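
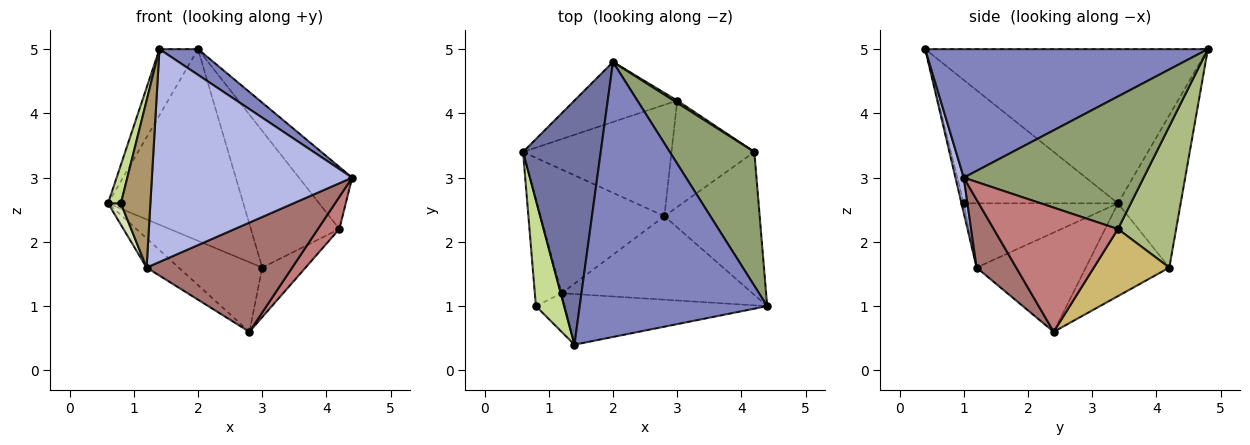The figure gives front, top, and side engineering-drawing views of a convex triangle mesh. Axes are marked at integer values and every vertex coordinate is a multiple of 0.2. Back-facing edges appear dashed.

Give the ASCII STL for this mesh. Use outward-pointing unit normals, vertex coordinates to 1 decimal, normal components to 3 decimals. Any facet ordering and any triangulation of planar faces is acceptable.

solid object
 facet normal -0.887 0.121 0.447
  outer loop
   vertex 2.0 4.8 5.0
   vertex 0.6 3.4 2.6
   vertex 1.4 0.4 5.0
  endloop
 endfacet
 facet normal 0.564 -0.077 0.822
  outer loop
   vertex 2.0 4.8 5.0
   vertex 1.4 0.4 5.0
   vertex 4.4 1.0 3.0
  endloop
 endfacet
 facet normal -0.405 0.873 -0.273
  outer loop
   vertex 3.0 4.2 1.6
   vertex 0.6 3.4 2.6
   vertex 2.0 4.8 5.0
  endloop
 endfacet
 facet normal 0.040 -0.972 -0.231
  outer loop
   vertex 1.2 1.2 1.6
   vertex 4.4 1.0 3.0
   vertex 1.4 0.4 5.0
  endloop
 endfacet
 facet normal 0.818 0.242 0.522
  outer loop
   vertex 4.2 3.4 2.2
   vertex 2.0 4.8 5.0
   vertex 4.4 1.0 3.0
  endloop
 endfacet
 facet normal 0.550 0.835 0.014
  outer loop
   vertex 4.2 3.4 2.2
   vertex 3.0 4.2 1.6
   vertex 2.0 4.8 5.0
  endloop
 endfacet
 facet normal -0.972 -0.081 0.223
  outer loop
   vertex 0.8 1.0 2.6
   vertex 1.4 0.4 5.0
   vertex 0.6 3.4 2.6
  endloop
 endfacet
 facet normal -0.920 -0.077 -0.383
  outer loop
   vertex 0.8 1.0 2.6
   vertex 0.6 3.4 2.6
   vertex 1.2 1.2 1.6
  endloop
 endfacet
 facet normal -0.075 -0.972 -0.224
  outer loop
   vertex 0.8 1.0 2.6
   vertex 1.2 1.2 1.6
   vertex 1.4 0.4 5.0
  endloop
 endfacet
 facet normal 0.592 0.340 -0.731
  outer loop
   vertex 2.8 2.4 0.6
   vertex 3.0 4.2 1.6
   vertex 4.2 3.4 2.2
  endloop
 endfacet
 facet normal -0.468 0.468 -0.749
  outer loop
   vertex 2.8 2.4 0.6
   vertex 0.6 3.4 2.6
   vertex 3.0 4.2 1.6
  endloop
 endfacet
 facet normal -0.615 0.181 -0.767
  outer loop
   vertex 2.8 2.4 0.6
   vertex 1.2 1.2 1.6
   vertex 0.6 3.4 2.6
  endloop
 endfacet
 facet normal 0.211 -0.776 -0.594
  outer loop
   vertex 2.8 2.4 0.6
   vertex 4.4 1.0 3.0
   vertex 1.2 1.2 1.6
  endloop
 endfacet
 facet normal 0.786 -0.136 -0.603
  outer loop
   vertex 2.8 2.4 0.6
   vertex 4.2 3.4 2.2
   vertex 4.4 1.0 3.0
  endloop
 endfacet
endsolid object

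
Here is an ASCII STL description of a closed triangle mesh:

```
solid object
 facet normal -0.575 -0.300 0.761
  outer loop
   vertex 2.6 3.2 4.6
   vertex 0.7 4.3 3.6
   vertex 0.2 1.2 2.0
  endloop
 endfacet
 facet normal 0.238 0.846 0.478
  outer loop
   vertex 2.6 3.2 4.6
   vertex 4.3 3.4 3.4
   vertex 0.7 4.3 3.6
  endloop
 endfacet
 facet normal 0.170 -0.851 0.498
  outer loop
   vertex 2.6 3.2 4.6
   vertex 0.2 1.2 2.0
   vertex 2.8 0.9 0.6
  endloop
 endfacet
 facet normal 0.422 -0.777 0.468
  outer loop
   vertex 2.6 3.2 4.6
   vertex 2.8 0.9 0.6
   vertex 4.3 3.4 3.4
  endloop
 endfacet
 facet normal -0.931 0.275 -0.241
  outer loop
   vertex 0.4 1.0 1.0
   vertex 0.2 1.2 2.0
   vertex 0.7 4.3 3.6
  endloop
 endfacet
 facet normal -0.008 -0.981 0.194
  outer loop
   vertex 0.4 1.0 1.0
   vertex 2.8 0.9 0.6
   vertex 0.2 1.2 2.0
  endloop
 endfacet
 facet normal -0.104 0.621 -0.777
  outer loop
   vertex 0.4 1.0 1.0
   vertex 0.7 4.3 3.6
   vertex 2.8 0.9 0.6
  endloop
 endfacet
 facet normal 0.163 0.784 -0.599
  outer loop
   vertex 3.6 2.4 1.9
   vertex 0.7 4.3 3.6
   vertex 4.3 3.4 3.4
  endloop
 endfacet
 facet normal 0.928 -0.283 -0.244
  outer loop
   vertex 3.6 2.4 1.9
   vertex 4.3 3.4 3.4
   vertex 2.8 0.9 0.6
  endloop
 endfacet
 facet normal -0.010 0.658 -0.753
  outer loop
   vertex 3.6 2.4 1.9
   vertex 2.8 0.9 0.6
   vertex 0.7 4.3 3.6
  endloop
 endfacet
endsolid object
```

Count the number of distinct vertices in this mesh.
7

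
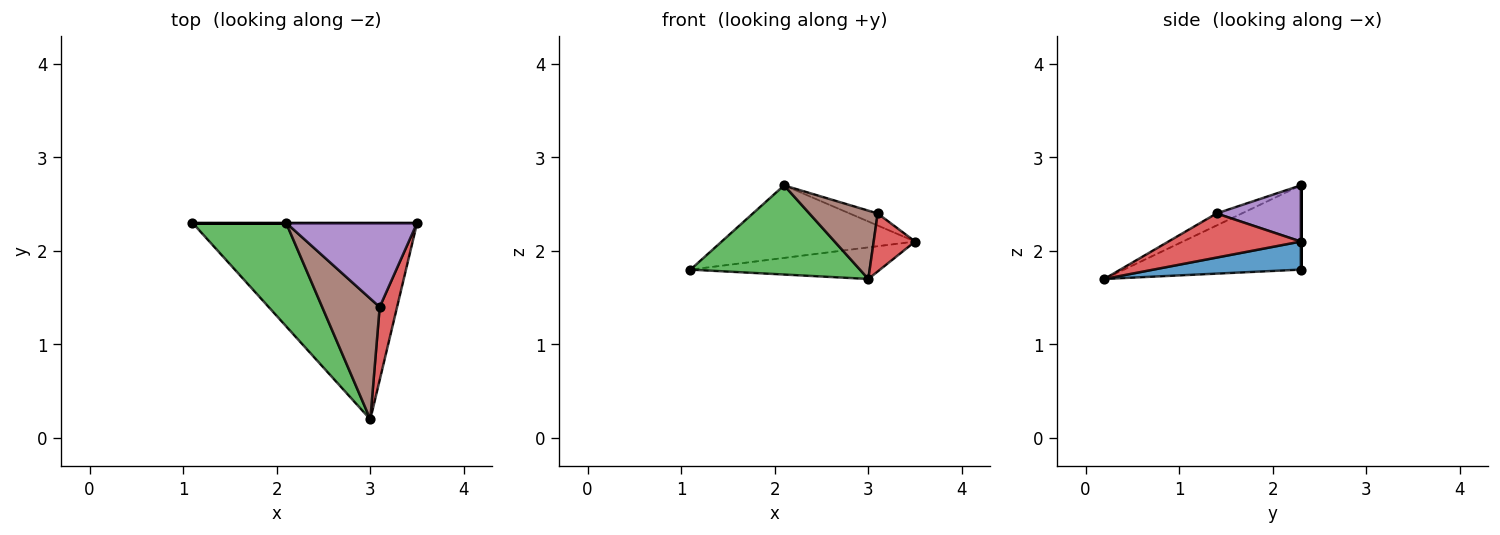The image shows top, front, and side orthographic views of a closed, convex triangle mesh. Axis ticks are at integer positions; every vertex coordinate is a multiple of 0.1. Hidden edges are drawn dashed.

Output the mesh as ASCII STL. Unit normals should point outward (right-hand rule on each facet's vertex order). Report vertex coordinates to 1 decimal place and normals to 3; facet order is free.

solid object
 facet normal 0.122 0.157 -0.980
  outer loop
   vertex 3.0 0.2 1.7
   vertex 1.1 2.3 1.8
   vertex 3.5 2.3 2.1
  endloop
 endfacet
 facet normal 0.000 1.000 0.000
  outer loop
   vertex 2.1 2.3 2.7
   vertex 3.5 2.3 2.1
   vertex 1.1 2.3 1.8
  endloop
 endfacet
 facet normal -0.563 -0.539 0.626
  outer loop
   vertex 2.1 2.3 2.7
   vertex 1.1 2.3 1.8
   vertex 3.0 0.2 1.7
  endloop
 endfacet
 facet normal 0.893 -0.280 0.352
  outer loop
   vertex 3.1 1.4 2.4
   vertex 3.0 0.2 1.7
   vertex 3.5 2.3 2.1
  endloop
 endfacet
 facet normal 0.391 0.130 0.911
  outer loop
   vertex 3.1 1.4 2.4
   vertex 3.5 2.3 2.1
   vertex 2.1 2.3 2.7
  endloop
 endfacet
 facet normal -0.179 -0.485 0.856
  outer loop
   vertex 3.1 1.4 2.4
   vertex 2.1 2.3 2.7
   vertex 3.0 0.2 1.7
  endloop
 endfacet
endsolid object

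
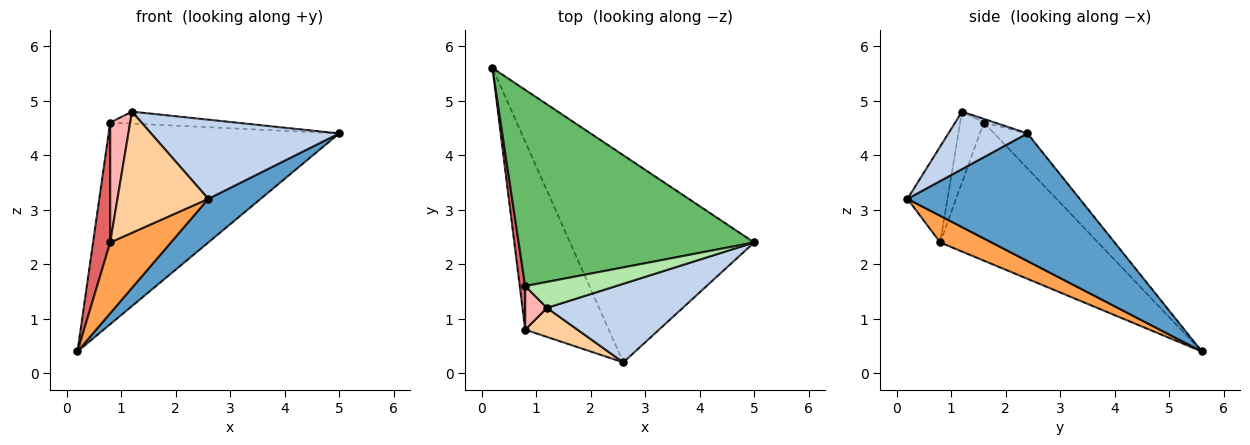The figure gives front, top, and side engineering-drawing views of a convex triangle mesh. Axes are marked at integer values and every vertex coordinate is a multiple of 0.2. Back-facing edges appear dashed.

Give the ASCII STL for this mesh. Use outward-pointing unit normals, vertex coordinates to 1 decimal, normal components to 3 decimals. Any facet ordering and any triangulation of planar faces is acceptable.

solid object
 facet normal 0.561 -0.171 -0.810
  outer loop
   vertex 2.6 0.2 3.2
   vertex 0.2 5.6 0.4
   vertex 5.0 2.4 4.4
  endloop
 endfacet
 facet normal 0.286 -0.680 0.675
  outer loop
   vertex 1.2 1.2 4.8
   vertex 2.6 0.2 3.2
   vertex 5.0 2.4 4.4
  endloop
 endfacet
 facet normal 0.286 -0.338 -0.897
  outer loop
   vertex 0.8 0.8 2.4
   vertex 0.2 5.6 0.4
   vertex 2.6 0.2 3.2
  endloop
 endfacet
 facet normal -0.393 -0.894 0.215
  outer loop
   vertex 0.8 0.8 2.4
   vertex 2.6 0.2 3.2
   vertex 1.2 1.2 4.8
  endloop
 endfacet
 facet normal -0.103 0.713 0.694
  outer loop
   vertex 0.8 1.6 4.6
   vertex 5.0 2.4 4.4
   vertex 0.2 5.6 0.4
  endloop
 endfacet
 facet normal -0.036 0.418 0.908
  outer loop
   vertex 0.8 1.6 4.6
   vertex 1.2 1.2 4.8
   vertex 5.0 2.4 4.4
  endloop
 endfacet
 facet normal -0.993 -0.108 0.039
  outer loop
   vertex 0.8 1.6 4.6
   vertex 0.2 5.6 0.4
   vertex 0.8 0.8 2.4
  endloop
 endfacet
 facet normal -0.743 -0.629 0.229
  outer loop
   vertex 0.8 1.6 4.6
   vertex 0.8 0.8 2.4
   vertex 1.2 1.2 4.8
  endloop
 endfacet
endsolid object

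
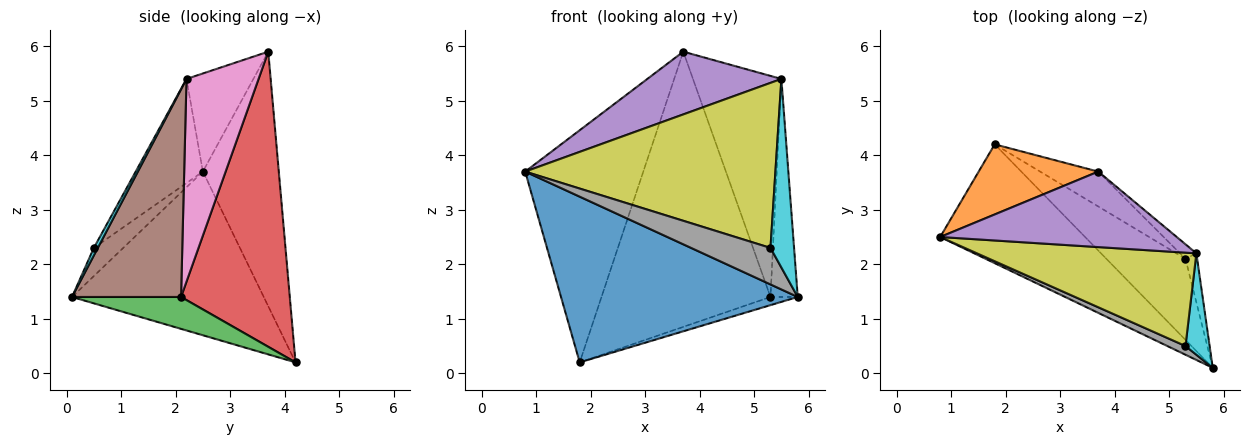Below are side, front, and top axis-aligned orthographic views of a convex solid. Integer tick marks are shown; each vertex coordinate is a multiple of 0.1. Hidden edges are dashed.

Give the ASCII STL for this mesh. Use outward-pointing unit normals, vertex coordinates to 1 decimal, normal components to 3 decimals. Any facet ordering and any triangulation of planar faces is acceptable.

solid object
 facet normal -0.550 -0.679 -0.487
  outer loop
   vertex 1.8 4.2 0.2
   vertex 5.8 0.1 1.4
   vertex 0.8 2.5 3.7
  endloop
 endfacet
 facet normal -0.524 0.815 0.246
  outer loop
   vertex 1.8 4.2 0.2
   vertex 0.8 2.5 3.7
   vertex 3.7 3.7 5.9
  endloop
 endfacet
 facet normal 0.372 0.093 -0.923
  outer loop
   vertex 5.3 2.1 1.4
   vertex 5.8 0.1 1.4
   vertex 1.8 4.2 0.2
  endloop
 endfacet
 facet normal 0.538 0.836 -0.106
  outer loop
   vertex 5.3 2.1 1.4
   vertex 1.8 4.2 0.2
   vertex 3.7 3.7 5.9
  endloop
 endfacet
 facet normal -0.304 -0.609 0.733
  outer loop
   vertex 5.5 2.2 5.4
   vertex 3.7 3.7 5.9
   vertex 0.8 2.5 3.7
  endloop
 endfacet
 facet normal 0.969 0.242 -0.054
  outer loop
   vertex 5.5 2.2 5.4
   vertex 5.8 0.1 1.4
   vertex 5.3 2.1 1.4
  endloop
 endfacet
 facet normal 0.631 0.774 -0.051
  outer loop
   vertex 5.5 2.2 5.4
   vertex 5.3 2.1 1.4
   vertex 3.7 3.7 5.9
  endloop
 endfacet
 facet normal -0.339 -0.915 0.219
  outer loop
   vertex 5.3 0.5 2.3
   vertex 0.8 2.5 3.7
   vertex 5.8 0.1 1.4
  endloop
 endfacet
 facet normal -0.228 -0.848 0.479
  outer loop
   vertex 5.3 0.5 2.3
   vertex 5.5 2.2 5.4
   vertex 0.8 2.5 3.7
  endloop
 endfacet
 facet normal 0.146 -0.871 0.468
  outer loop
   vertex 5.3 0.5 2.3
   vertex 5.8 0.1 1.4
   vertex 5.5 2.2 5.4
  endloop
 endfacet
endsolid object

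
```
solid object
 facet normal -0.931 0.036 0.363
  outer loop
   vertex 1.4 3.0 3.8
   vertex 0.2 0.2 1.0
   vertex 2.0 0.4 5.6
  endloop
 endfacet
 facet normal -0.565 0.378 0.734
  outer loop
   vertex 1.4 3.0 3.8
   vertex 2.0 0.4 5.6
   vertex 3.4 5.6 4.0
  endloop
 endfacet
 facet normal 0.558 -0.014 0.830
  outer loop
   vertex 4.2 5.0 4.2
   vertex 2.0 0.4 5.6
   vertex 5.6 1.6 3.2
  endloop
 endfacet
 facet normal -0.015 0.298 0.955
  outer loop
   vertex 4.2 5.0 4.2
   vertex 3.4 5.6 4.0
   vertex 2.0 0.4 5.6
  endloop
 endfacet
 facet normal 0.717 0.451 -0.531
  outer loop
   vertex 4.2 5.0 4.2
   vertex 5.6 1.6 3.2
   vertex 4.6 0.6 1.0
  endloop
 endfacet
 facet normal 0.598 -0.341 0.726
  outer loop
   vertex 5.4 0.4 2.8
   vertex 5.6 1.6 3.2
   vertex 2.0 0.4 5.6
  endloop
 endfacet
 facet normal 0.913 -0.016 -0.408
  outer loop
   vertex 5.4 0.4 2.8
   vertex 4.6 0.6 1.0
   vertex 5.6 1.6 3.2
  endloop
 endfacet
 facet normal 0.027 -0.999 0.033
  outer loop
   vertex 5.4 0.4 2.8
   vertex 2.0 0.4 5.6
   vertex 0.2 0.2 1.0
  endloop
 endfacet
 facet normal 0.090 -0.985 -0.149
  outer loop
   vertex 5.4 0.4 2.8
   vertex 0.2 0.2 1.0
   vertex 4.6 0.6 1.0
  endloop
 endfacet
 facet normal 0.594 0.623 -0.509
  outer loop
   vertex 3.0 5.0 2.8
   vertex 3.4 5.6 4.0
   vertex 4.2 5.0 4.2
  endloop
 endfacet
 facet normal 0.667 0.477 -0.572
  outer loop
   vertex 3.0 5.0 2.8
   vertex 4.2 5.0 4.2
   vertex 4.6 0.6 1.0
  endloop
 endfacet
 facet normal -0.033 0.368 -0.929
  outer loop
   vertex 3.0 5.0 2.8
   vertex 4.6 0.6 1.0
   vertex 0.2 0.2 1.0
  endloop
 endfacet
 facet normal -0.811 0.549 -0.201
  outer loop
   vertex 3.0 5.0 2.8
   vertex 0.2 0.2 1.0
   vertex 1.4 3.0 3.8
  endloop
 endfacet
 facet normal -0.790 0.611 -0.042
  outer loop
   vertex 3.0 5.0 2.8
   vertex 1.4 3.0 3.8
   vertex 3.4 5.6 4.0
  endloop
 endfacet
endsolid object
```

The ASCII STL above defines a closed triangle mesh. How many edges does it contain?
21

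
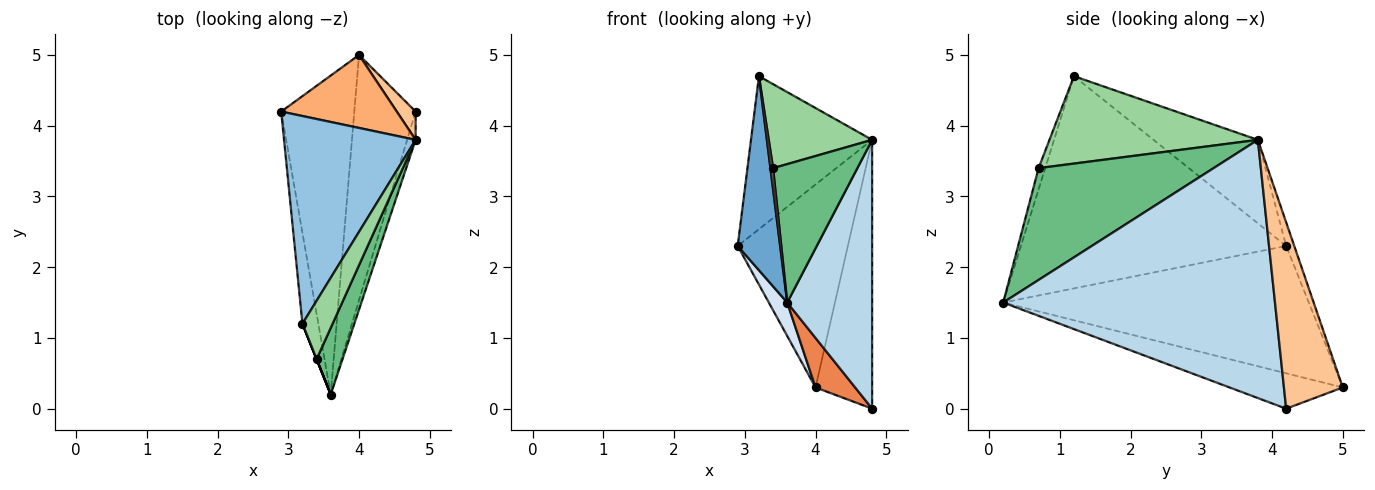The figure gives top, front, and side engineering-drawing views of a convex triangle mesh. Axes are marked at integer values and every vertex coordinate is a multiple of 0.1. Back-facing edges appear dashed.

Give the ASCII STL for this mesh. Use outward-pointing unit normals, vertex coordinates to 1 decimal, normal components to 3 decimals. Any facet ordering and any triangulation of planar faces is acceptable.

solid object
 facet normal -0.985 -0.158 -0.074
  outer loop
   vertex 3.2 1.2 4.7
   vertex 2.9 4.2 2.3
   vertex 3.6 0.2 1.5
  endloop
 endfacet
 facet normal -0.455 0.528 0.717
  outer loop
   vertex 4.8 3.8 3.8
   vertex 2.9 4.2 2.3
   vertex 3.2 1.2 4.7
  endloop
 endfacet
 facet normal 0.954 -0.298 -0.031
  outer loop
   vertex 4.8 3.8 3.8
   vertex 3.6 0.2 1.5
   vertex 4.8 4.2 0.0
  endloop
 endfacet
 facet normal -0.866 -0.052 -0.497
  outer loop
   vertex 4.0 5.0 0.3
   vertex 3.6 0.2 1.5
   vertex 2.9 4.2 2.3
  endloop
 endfacet
 facet normal -0.492 -0.172 -0.853
  outer loop
   vertex 4.0 5.0 0.3
   vertex 4.8 4.2 0.0
   vertex 3.6 0.2 1.5
  endloop
 endfacet
 facet normal -0.069 0.939 0.338
  outer loop
   vertex 4.0 5.0 0.3
   vertex 2.9 4.2 2.3
   vertex 4.8 3.8 3.8
  endloop
 endfacet
 facet normal 0.719 0.691 0.073
  outer loop
   vertex 4.0 5.0 0.3
   vertex 4.8 3.8 3.8
   vertex 4.8 4.2 0.0
  endloop
 endfacet
 facet normal -0.928 -0.371 0.000
  outer loop
   vertex 3.4 0.7 3.4
   vertex 3.2 1.2 4.7
   vertex 3.6 0.2 1.5
  endloop
 endfacet
 facet normal 0.882 -0.425 0.205
  outer loop
   vertex 3.4 0.7 3.4
   vertex 3.6 0.2 1.5
   vertex 4.8 3.8 3.8
  endloop
 endfacet
 facet normal 0.856 -0.425 0.295
  outer loop
   vertex 3.4 0.7 3.4
   vertex 4.8 3.8 3.8
   vertex 3.2 1.2 4.7
  endloop
 endfacet
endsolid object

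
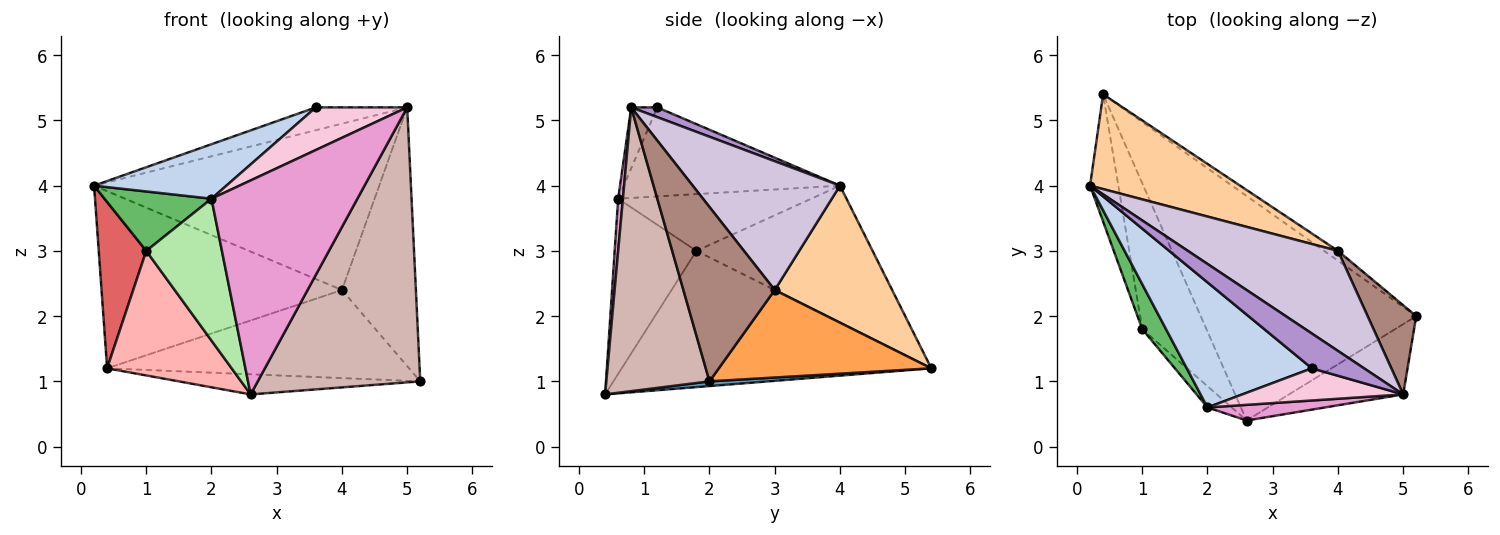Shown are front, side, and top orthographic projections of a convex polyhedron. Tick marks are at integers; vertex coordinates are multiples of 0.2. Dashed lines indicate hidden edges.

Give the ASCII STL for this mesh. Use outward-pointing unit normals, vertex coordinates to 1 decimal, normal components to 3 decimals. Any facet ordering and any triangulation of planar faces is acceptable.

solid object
 facet normal 0.022 0.089 -0.996
  outer loop
   vertex 0.4 5.4 1.2
   vertex 5.2 2.0 1.0
   vertex 2.6 0.4 0.8
  endloop
 endfacet
 facet normal -0.546 -0.334 0.768
  outer loop
   vertex 2.0 0.6 3.8
   vertex 3.6 1.2 5.2
   vertex 0.2 4.0 4.0
  endloop
 endfacet
 facet normal 0.573 0.814 -0.090
  outer loop
   vertex 4.0 3.0 2.4
   vertex 5.2 2.0 1.0
   vertex 0.4 5.4 1.2
  endloop
 endfacet
 facet normal 0.396 0.810 0.433
  outer loop
   vertex 4.0 3.0 2.4
   vertex 0.4 5.4 1.2
   vertex 0.2 4.0 4.0
  endloop
 endfacet
 facet normal -0.821 -0.455 0.344
  outer loop
   vertex 1.0 1.8 3.0
   vertex 2.0 0.6 3.8
   vertex 0.2 4.0 4.0
  endloop
 endfacet
 facet normal -0.730 -0.676 -0.101
  outer loop
   vertex 1.0 1.8 3.0
   vertex 2.6 0.4 0.8
   vertex 2.0 0.6 3.8
  endloop
 endfacet
 facet normal -0.947 -0.256 -0.195
  outer loop
   vertex 1.0 1.8 3.0
   vertex 0.2 4.0 4.0
   vertex 0.4 5.4 1.2
  endloop
 endfacet
 facet normal -0.850 -0.342 -0.401
  outer loop
   vertex 1.0 1.8 3.0
   vertex 0.4 5.4 1.2
   vertex 2.6 0.4 0.8
  endloop
 endfacet
 facet normal 0.155 0.542 0.826
  outer loop
   vertex 5.0 0.8 5.2
   vertex 0.2 4.0 4.0
   vertex 3.6 1.2 5.2
  endloop
 endfacet
 facet normal 0.405 0.784 0.471
  outer loop
   vertex 5.0 0.8 5.2
   vertex 4.0 3.0 2.4
   vertex 0.2 4.0 4.0
  endloop
 endfacet
 facet normal 0.760 0.615 0.212
  outer loop
   vertex 5.0 0.8 5.2
   vertex 5.2 2.0 1.0
   vertex 4.0 3.0 2.4
  endloop
 endfacet
 facet normal 0.524 -0.825 -0.211
  outer loop
   vertex 5.0 0.8 5.2
   vertex 2.6 0.4 0.8
   vertex 5.2 2.0 1.0
  endloop
 endfacet
 facet normal 0.032 -0.997 0.073
  outer loop
   vertex 5.0 0.8 5.2
   vertex 2.0 0.6 3.8
   vertex 2.6 0.4 0.8
  endloop
 endfacet
 facet normal -0.222 -0.778 0.588
  outer loop
   vertex 5.0 0.8 5.2
   vertex 3.6 1.2 5.2
   vertex 2.0 0.6 3.8
  endloop
 endfacet
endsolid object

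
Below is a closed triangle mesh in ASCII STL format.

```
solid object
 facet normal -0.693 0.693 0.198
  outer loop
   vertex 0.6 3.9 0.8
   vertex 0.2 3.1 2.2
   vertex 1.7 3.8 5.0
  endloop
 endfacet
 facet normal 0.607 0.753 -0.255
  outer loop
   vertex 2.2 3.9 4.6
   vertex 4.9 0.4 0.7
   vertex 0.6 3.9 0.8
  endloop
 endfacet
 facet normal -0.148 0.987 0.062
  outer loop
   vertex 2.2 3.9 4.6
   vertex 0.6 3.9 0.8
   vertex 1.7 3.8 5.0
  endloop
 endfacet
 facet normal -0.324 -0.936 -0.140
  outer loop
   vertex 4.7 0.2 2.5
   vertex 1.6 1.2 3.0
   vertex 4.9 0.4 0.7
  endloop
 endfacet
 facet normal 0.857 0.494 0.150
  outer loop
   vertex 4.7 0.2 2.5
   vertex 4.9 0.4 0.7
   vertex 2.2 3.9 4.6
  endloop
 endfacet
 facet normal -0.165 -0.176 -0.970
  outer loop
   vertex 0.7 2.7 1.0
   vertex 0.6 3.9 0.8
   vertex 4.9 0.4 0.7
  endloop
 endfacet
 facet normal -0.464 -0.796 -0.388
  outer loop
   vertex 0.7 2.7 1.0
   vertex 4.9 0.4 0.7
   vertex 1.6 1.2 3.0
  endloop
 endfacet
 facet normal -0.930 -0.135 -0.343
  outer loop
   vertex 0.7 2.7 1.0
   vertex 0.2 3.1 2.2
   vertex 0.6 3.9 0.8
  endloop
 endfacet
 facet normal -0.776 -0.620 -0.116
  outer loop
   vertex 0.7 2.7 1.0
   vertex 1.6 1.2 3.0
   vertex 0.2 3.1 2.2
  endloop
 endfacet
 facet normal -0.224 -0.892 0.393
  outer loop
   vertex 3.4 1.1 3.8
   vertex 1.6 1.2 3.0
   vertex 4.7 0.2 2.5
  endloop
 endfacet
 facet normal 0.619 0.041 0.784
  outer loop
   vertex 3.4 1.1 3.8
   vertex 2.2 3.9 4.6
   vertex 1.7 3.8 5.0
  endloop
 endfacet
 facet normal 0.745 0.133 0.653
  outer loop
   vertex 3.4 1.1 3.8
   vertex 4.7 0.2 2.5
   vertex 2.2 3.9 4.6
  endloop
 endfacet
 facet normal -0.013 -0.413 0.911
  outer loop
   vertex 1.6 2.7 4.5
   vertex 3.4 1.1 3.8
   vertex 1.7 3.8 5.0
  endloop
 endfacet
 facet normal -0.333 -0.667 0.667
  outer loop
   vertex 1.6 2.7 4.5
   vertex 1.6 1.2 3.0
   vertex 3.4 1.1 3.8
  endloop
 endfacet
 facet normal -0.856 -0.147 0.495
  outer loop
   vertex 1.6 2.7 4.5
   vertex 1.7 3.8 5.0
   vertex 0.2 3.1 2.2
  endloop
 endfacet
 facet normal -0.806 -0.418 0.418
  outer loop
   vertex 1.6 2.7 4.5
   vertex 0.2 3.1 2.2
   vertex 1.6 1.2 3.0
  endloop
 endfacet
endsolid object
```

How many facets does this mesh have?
16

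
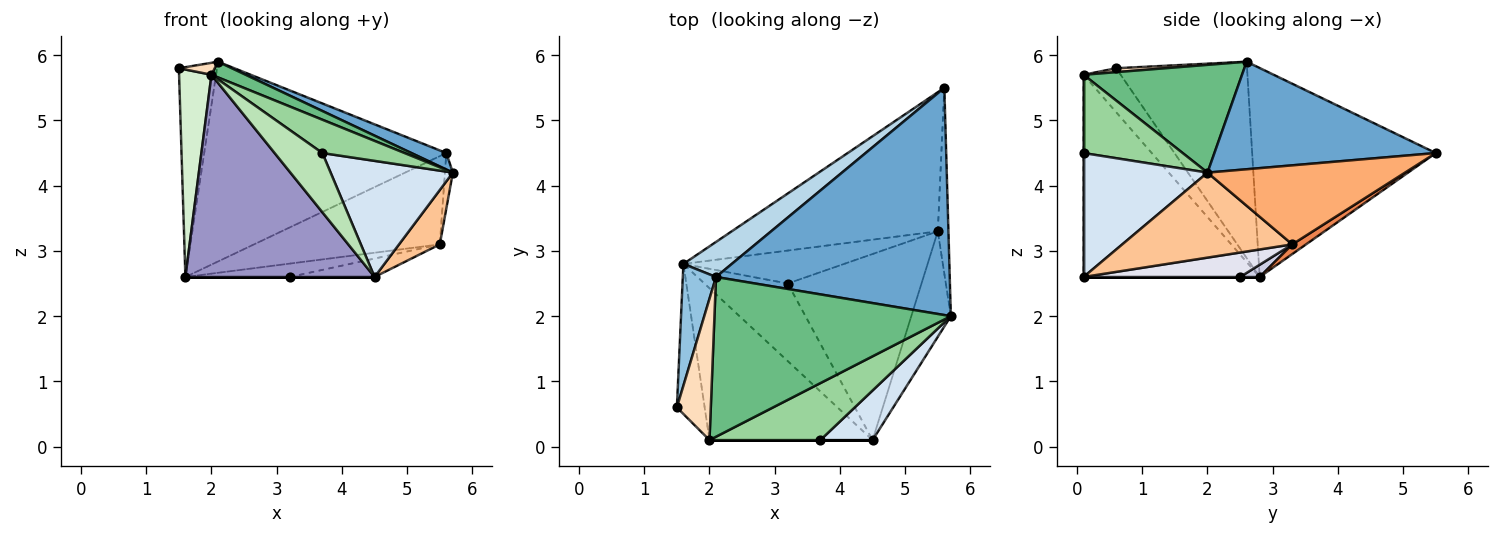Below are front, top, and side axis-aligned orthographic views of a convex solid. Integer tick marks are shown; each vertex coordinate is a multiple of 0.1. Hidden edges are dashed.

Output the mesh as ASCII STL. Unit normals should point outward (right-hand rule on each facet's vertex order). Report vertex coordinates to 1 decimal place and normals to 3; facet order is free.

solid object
 facet normal 0.417 -0.066 0.906
  outer loop
   vertex 2.1 2.6 5.9
   vertex 5.7 2.0 4.2
   vertex 5.6 5.5 4.5
  endloop
 endfacet
 facet normal -0.948 0.276 0.160
  outer loop
   vertex 2.1 2.6 5.9
   vertex 1.6 2.8 2.6
   vertex 1.5 0.6 5.8
  endloop
 endfacet
 facet normal -0.598 0.789 0.138
  outer loop
   vertex 2.1 2.6 5.9
   vertex 5.6 5.5 4.5
   vertex 1.6 2.8 2.6
  endloop
 endfacet
 facet normal 0.682 -0.673 0.287
  outer loop
   vertex 3.7 0.1 4.5
   vertex 4.5 0.1 2.6
   vertex 5.7 2.0 4.2
  endloop
 endfacet
 facet normal 0.040 0.535 -0.844
  outer loop
   vertex 5.5 3.3 3.1
   vertex 1.6 2.8 2.6
   vertex 5.6 5.5 4.5
  endloop
 endfacet
 facet normal 0.990 0.040 -0.133
  outer loop
   vertex 5.5 3.3 3.1
   vertex 5.6 5.5 4.5
   vertex 5.7 2.0 4.2
  endloop
 endfacet
 facet normal 0.886 -0.212 -0.412
  outer loop
   vertex 5.5 3.3 3.1
   vertex 5.7 2.0 4.2
   vertex 4.5 0.1 2.6
  endloop
 endfacet
 facet normal 0.114 -0.084 0.990
  outer loop
   vertex 2.0 0.1 5.7
   vertex 2.1 2.6 5.9
   vertex 1.5 0.6 5.8
  endloop
 endfacet
 facet normal 0.413 -0.089 0.906
  outer loop
   vertex 2.0 0.1 5.7
   vertex 5.7 2.0 4.2
   vertex 2.1 2.6 5.9
  endloop
 endfacet
 facet normal 0.520 -0.431 0.737
  outer loop
   vertex 2.0 0.1 5.7
   vertex 3.7 0.1 4.5
   vertex 5.7 2.0 4.2
  endloop
 endfacet
 facet normal 0.000 -1.000 0.000
  outer loop
   vertex 2.0 0.1 5.7
   vertex 4.5 0.1 2.6
   vertex 3.7 0.1 4.5
  endloop
 endfacet
 facet normal -0.680 -0.594 -0.430
  outer loop
   vertex 2.0 0.1 5.7
   vertex 1.5 0.6 5.8
   vertex 1.6 2.8 2.6
  endloop
 endfacet
 facet normal -0.597 -0.641 -0.482
  outer loop
   vertex 2.0 0.1 5.7
   vertex 1.6 2.8 2.6
   vertex 4.5 0.1 2.6
  endloop
 endfacet
 facet normal 0.000 0.000 -1.000
  outer loop
   vertex 3.2 2.5 2.6
   vertex 4.5 0.1 2.6
   vertex 1.6 2.8 2.6
  endloop
 endfacet
 facet normal 0.070 0.375 -0.924
  outer loop
   vertex 3.2 2.5 2.6
   vertex 1.6 2.8 2.6
   vertex 5.5 3.3 3.1
  endloop
 endfacet
 facet normal 0.179 0.097 -0.979
  outer loop
   vertex 3.2 2.5 2.6
   vertex 5.5 3.3 3.1
   vertex 4.5 0.1 2.6
  endloop
 endfacet
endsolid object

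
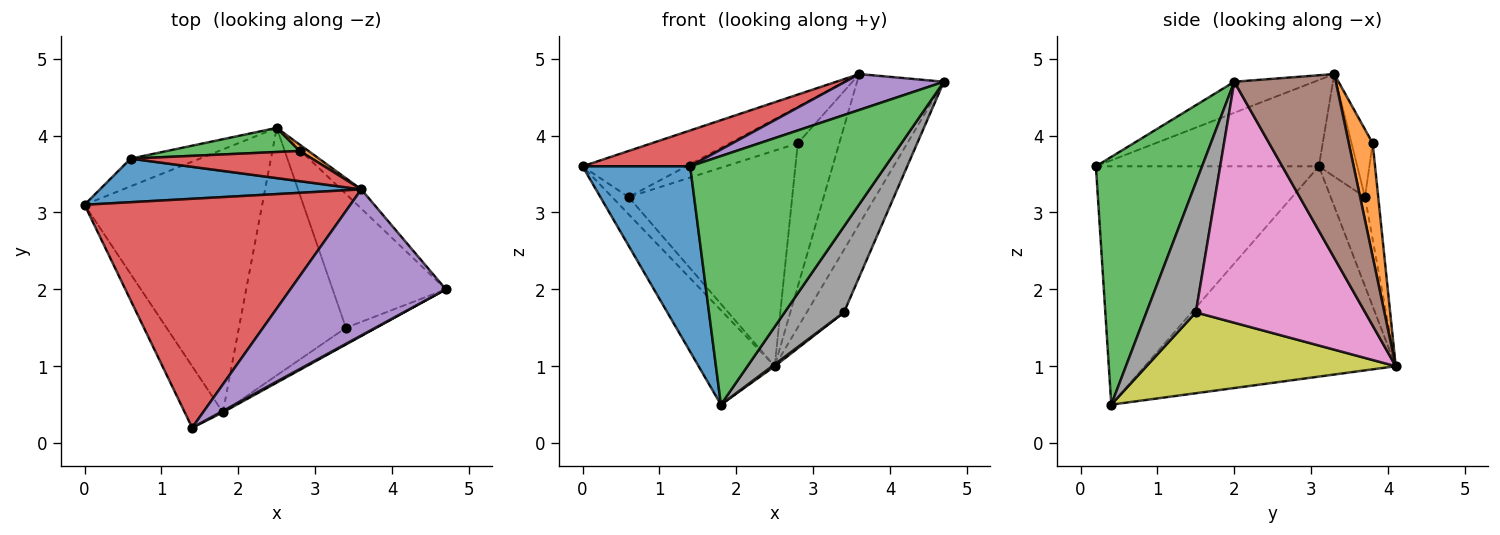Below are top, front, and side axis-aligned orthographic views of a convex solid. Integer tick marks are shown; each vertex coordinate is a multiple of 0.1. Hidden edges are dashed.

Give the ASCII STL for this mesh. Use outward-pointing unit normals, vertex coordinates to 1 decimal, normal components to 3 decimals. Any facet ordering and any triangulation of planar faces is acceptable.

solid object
 facet normal -0.891 -0.430 -0.143
  outer loop
   vertex 1.8 0.4 0.5
   vertex 1.4 0.2 3.6
   vertex 0.0 3.1 3.6
  endloop
 endfacet
 facet normal -0.744 0.226 -0.629
  outer loop
   vertex 1.8 0.4 0.5
   vertex 0.0 3.1 3.6
   vertex 2.5 4.1 1.0
  endloop
 endfacet
 facet normal 0.478 -0.879 0.005
  outer loop
   vertex 1.8 0.4 0.5
   vertex 4.7 2.0 4.7
   vertex 1.4 0.2 3.6
  endloop
 endfacet
 facet normal -0.305 -0.147 0.941
  outer loop
   vertex 3.6 3.3 4.8
   vertex 0.0 3.1 3.6
   vertex 1.4 0.2 3.6
  endloop
 endfacet
 facet normal -0.190 -0.234 0.953
  outer loop
   vertex 3.6 3.3 4.8
   vertex 1.4 0.2 3.6
   vertex 4.7 2.0 4.7
  endloop
 endfacet
 facet normal 0.758 0.647 -0.083
  outer loop
   vertex 3.6 3.3 4.8
   vertex 4.7 2.0 4.7
   vertex 2.5 4.1 1.0
  endloop
 endfacet
 facet normal 0.888 0.195 -0.417
  outer loop
   vertex 3.4 1.5 1.7
   vertex 2.5 4.1 1.0
   vertex 4.7 2.0 4.7
  endloop
 endfacet
 facet normal 0.633 -0.760 -0.148
  outer loop
   vertex 3.4 1.5 1.7
   vertex 4.7 2.0 4.7
   vertex 1.8 0.4 0.5
  endloop
 endfacet
 facet normal 0.603 -0.006 -0.798
  outer loop
   vertex 3.4 1.5 1.7
   vertex 1.8 0.4 0.5
   vertex 2.5 4.1 1.0
  endloop
 endfacet
 facet normal -0.738 0.356 -0.573
  outer loop
   vertex 0.6 3.7 3.2
   vertex 2.5 4.1 1.0
   vertex 0.0 3.1 3.6
  endloop
 endfacet
 facet normal -0.260 0.702 0.663
  outer loop
   vertex 0.6 3.7 3.2
   vertex 0.0 3.1 3.6
   vertex 3.6 3.3 4.8
  endloop
 endfacet
 facet normal 0.499 0.866 0.038
  outer loop
   vertex 2.8 3.8 3.9
   vertex 3.6 3.3 4.8
   vertex 2.5 4.1 1.0
  endloop
 endfacet
 facet normal -0.080 0.991 0.111
  outer loop
   vertex 2.8 3.8 3.9
   vertex 2.5 4.1 1.0
   vertex 0.6 3.7 3.2
  endloop
 endfacet
 facet normal -0.232 0.748 0.622
  outer loop
   vertex 2.8 3.8 3.9
   vertex 0.6 3.7 3.2
   vertex 3.6 3.3 4.8
  endloop
 endfacet
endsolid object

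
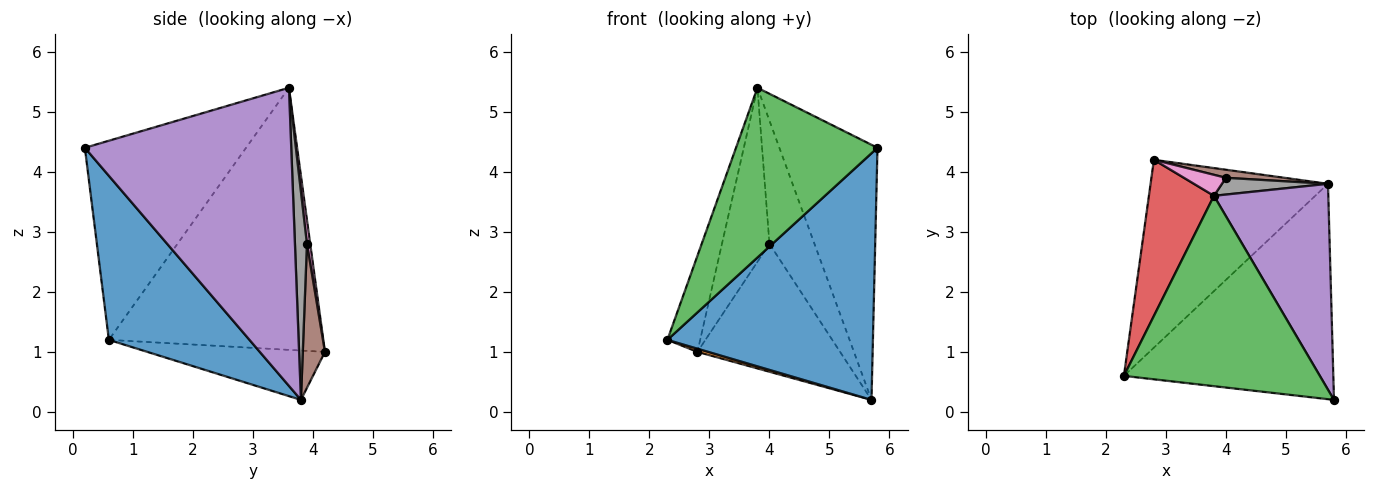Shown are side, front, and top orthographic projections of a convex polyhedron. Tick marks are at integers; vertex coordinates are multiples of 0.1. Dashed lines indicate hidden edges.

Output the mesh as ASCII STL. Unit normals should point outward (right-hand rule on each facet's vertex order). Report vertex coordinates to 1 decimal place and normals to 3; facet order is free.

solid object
 facet normal 0.458 -0.669 -0.585
  outer loop
   vertex 5.7 3.8 0.2
   vertex 5.8 0.2 4.4
   vertex 2.3 0.6 1.2
  endloop
 endfacet
 facet normal -0.268 -0.016 -0.963
  outer loop
   vertex 5.7 3.8 0.2
   vertex 2.3 0.6 1.2
   vertex 2.8 4.2 1.0
  endloop
 endfacet
 facet normal -0.604 -0.530 0.595
  outer loop
   vertex 3.8 3.6 5.4
   vertex 2.3 0.6 1.2
   vertex 5.8 0.2 4.4
  endloop
 endfacet
 facet normal -0.960 0.147 0.238
  outer loop
   vertex 3.8 3.6 5.4
   vertex 2.8 4.2 1.0
   vertex 2.3 0.6 1.2
  endloop
 endfacet
 facet normal 0.853 0.406 0.327
  outer loop
   vertex 3.8 3.6 5.4
   vertex 5.8 0.2 4.4
   vertex 5.7 3.8 0.2
  endloop
 endfacet
 facet normal 0.153 0.986 0.062
  outer loop
   vertex 4.0 3.9 2.8
   vertex 5.7 3.8 0.2
   vertex 2.8 4.2 1.0
  endloop
 endfacet
 facet normal 0.068 0.990 0.120
  outer loop
   vertex 4.0 3.9 2.8
   vertex 2.8 4.2 1.0
   vertex 3.8 3.6 5.4
  endloop
 endfacet
 facet normal 0.255 0.958 0.130
  outer loop
   vertex 4.0 3.9 2.8
   vertex 3.8 3.6 5.4
   vertex 5.7 3.8 0.2
  endloop
 endfacet
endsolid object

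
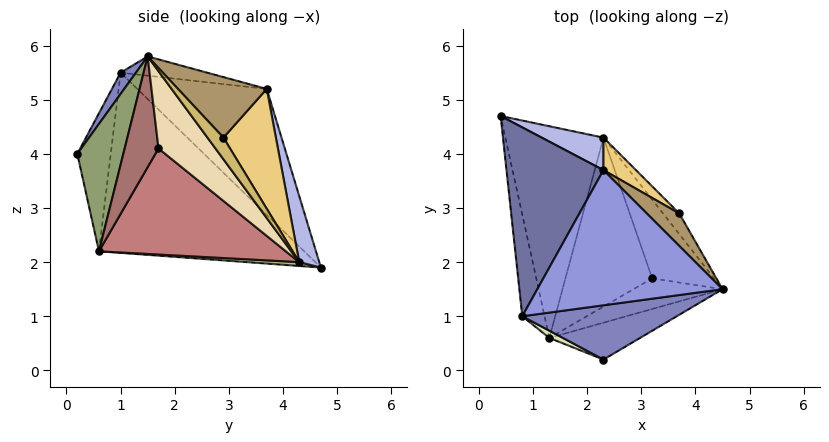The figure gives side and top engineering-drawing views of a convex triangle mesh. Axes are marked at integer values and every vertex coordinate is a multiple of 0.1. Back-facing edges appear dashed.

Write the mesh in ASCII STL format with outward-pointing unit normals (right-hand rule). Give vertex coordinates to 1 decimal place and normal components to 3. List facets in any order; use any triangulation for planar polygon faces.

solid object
 facet normal -0.706 0.453 0.544
  outer loop
   vertex 0.8 1.0 5.5
   vertex 2.3 3.7 5.2
   vertex 0.4 4.7 1.9
  endloop
 endfacet
 facet normal 0.072 -0.848 0.525
  outer loop
   vertex 0.8 1.0 5.5
   vertex 2.3 0.2 4.0
   vertex 4.5 1.5 5.8
  endloop
 endfacet
 facet normal -0.102 0.166 0.981
  outer loop
   vertex 0.8 1.0 5.5
   vertex 4.5 1.5 5.8
   vertex 2.3 3.7 5.2
  endloop
 endfacet
 facet normal 0.193 0.964 0.181
  outer loop
   vertex 2.3 4.3 2.0
   vertex 0.4 4.7 1.9
   vertex 2.3 3.7 5.2
  endloop
 endfacet
 facet normal 0.706 -0.498 -0.503
  outer loop
   vertex 1.3 0.6 2.2
   vertex 4.5 1.5 5.8
   vertex 2.3 0.2 4.0
  endloop
 endfacet
 facet normal 0.039 -0.064 -0.997
  outer loop
   vertex 1.3 0.6 2.2
   vertex 0.4 4.7 1.9
   vertex 2.3 4.3 2.0
  endloop
 endfacet
 facet normal -0.968 -0.221 -0.120
  outer loop
   vertex 1.3 0.6 2.2
   vertex 0.8 1.0 5.5
   vertex 0.4 4.7 1.9
  endloop
 endfacet
 facet normal -0.437 -0.899 0.043
  outer loop
   vertex 1.3 0.6 2.2
   vertex 2.3 0.2 4.0
   vertex 0.8 1.0 5.5
  endloop
 endfacet
 facet normal 0.620 0.711 0.333
  outer loop
   vertex 3.7 2.9 4.3
   vertex 2.3 3.7 5.2
   vertex 4.5 1.5 5.8
  endloop
 endfacet
 facet normal 0.787 -0.183 -0.590
  outer loop
   vertex 3.7 2.9 4.3
   vertex 4.5 1.5 5.8
   vertex 2.3 4.3 2.0
  endloop
 endfacet
 facet normal 0.562 0.813 0.152
  outer loop
   vertex 3.7 2.9 4.3
   vertex 2.3 4.3 2.0
   vertex 2.3 3.7 5.2
  endloop
 endfacet
 facet normal 0.760 -0.228 -0.608
  outer loop
   vertex 3.2 1.7 4.1
   vertex 2.3 4.3 2.0
   vertex 4.5 1.5 5.8
  endloop
 endfacet
 facet normal 0.754 -0.255 -0.606
  outer loop
   vertex 3.2 1.7 4.1
   vertex 4.5 1.5 5.8
   vertex 1.3 0.6 2.2
  endloop
 endfacet
 facet normal 0.752 -0.237 -0.615
  outer loop
   vertex 3.2 1.7 4.1
   vertex 1.3 0.6 2.2
   vertex 2.3 4.3 2.0
  endloop
 endfacet
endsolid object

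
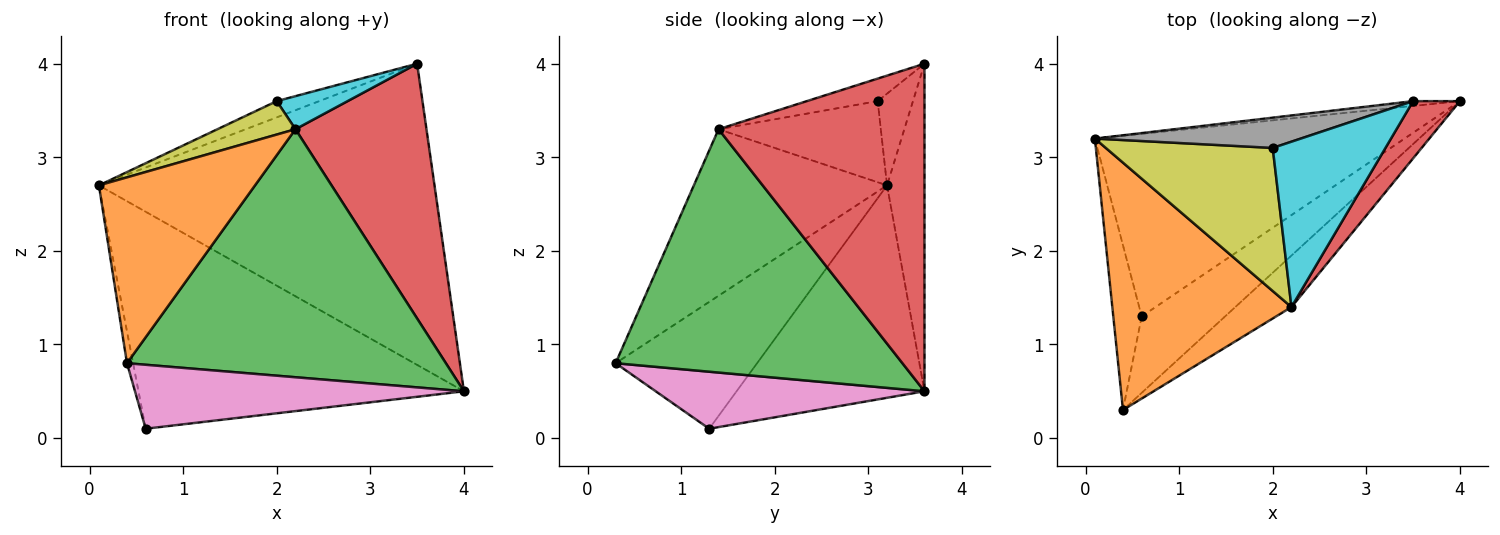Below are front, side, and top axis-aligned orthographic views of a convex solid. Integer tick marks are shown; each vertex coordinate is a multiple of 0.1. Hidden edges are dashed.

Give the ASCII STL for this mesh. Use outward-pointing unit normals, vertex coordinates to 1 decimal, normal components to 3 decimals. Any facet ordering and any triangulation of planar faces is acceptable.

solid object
 facet normal -0.111 0.994 -0.016
  outer loop
   vertex 3.5 3.6 4.0
   vertex 4.0 3.6 0.5
   vertex 0.1 3.2 2.7
  endloop
 endfacet
 facet normal -0.597 -0.482 0.642
  outer loop
   vertex 2.2 1.4 3.3
   vertex 0.1 3.2 2.7
   vertex 0.4 0.3 0.8
  endloop
 endfacet
 facet normal 0.661 -0.735 -0.153
  outer loop
   vertex 2.2 1.4 3.3
   vertex 0.4 0.3 0.8
   vertex 4.0 3.6 0.5
  endloop
 endfacet
 facet normal 0.838 -0.533 0.120
  outer loop
   vertex 2.2 1.4 3.3
   vertex 4.0 3.6 0.5
   vertex 3.5 3.6 4.0
  endloop
 endfacet
 facet normal -0.404 0.700 -0.589
  outer loop
   vertex 0.6 1.3 0.1
   vertex 0.1 3.2 2.7
   vertex 4.0 3.6 0.5
  endloop
 endfacet
 facet normal -0.975 0.042 -0.218
  outer loop
   vertex 0.6 1.3 0.1
   vertex 0.4 0.3 0.8
   vertex 0.1 3.2 2.7
  endloop
 endfacet
 facet normal 0.464 -0.568 -0.679
  outer loop
   vertex 0.6 1.3 0.1
   vertex 4.0 3.6 0.5
   vertex 0.4 0.3 0.8
  endloop
 endfacet
 facet normal -0.365 0.440 0.820
  outer loop
   vertex 2.0 3.1 3.6
   vertex 3.5 3.6 4.0
   vertex 0.1 3.2 2.7
  endloop
 endfacet
 facet normal -0.428 -0.206 0.880
  outer loop
   vertex 2.0 3.1 3.6
   vertex 0.1 3.2 2.7
   vertex 2.2 1.4 3.3
  endloop
 endfacet
 facet normal -0.192 -0.192 0.962
  outer loop
   vertex 2.0 3.1 3.6
   vertex 2.2 1.4 3.3
   vertex 3.5 3.6 4.0
  endloop
 endfacet
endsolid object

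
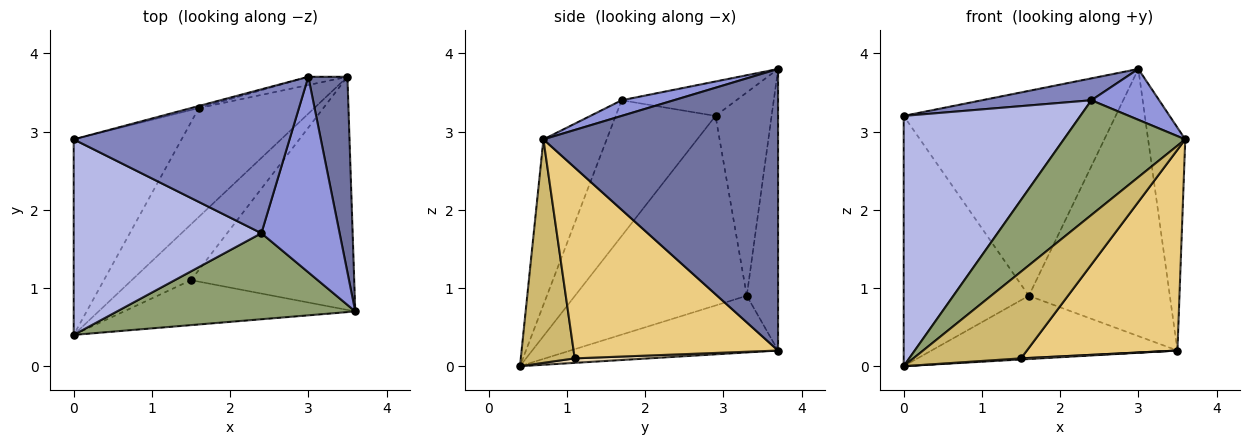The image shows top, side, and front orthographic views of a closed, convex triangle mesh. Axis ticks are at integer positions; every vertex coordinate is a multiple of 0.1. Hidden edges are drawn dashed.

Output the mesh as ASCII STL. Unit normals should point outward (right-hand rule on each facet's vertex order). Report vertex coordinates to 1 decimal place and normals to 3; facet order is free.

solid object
 facet normal 0.979 0.155 0.136
  outer loop
   vertex 3.5 3.7 0.2
   vertex 3.0 3.7 3.8
   vertex 3.6 0.7 2.9
  endloop
 endfacet
 facet normal -0.156 -0.149 0.977
  outer loop
   vertex 2.4 1.7 3.4
   vertex 3.0 3.7 3.8
   vertex 0.0 2.9 3.2
  endloop
 endfacet
 facet normal 0.190 -0.247 0.950
  outer loop
   vertex 2.4 1.7 3.4
   vertex 3.6 0.7 2.9
   vertex 3.0 3.7 3.8
  endloop
 endfacet
 facet normal -0.407 -0.720 0.562
  outer loop
   vertex 2.4 1.7 3.4
   vertex 0.0 2.9 3.2
   vertex 0.0 0.4 0.0
  endloop
 endfacet
 facet normal -0.385 -0.738 0.554
  outer loop
   vertex 2.4 1.7 3.4
   vertex 0.0 0.4 0.0
   vertex 3.6 0.7 2.9
  endloop
 endfacet
 facet normal -0.734 0.535 -0.418
  outer loop
   vertex 1.6 3.3 0.9
   vertex 0.0 0.4 0.0
   vertex 0.0 2.9 3.2
  endloop
 endfacet
 facet normal -0.391 0.463 -0.796
  outer loop
   vertex 1.6 3.3 0.9
   vertex 3.5 3.7 0.2
   vertex 0.0 0.4 0.0
  endloop
 endfacet
 facet normal -0.256 0.967 -0.010
  outer loop
   vertex 1.6 3.3 0.9
   vertex 0.0 2.9 3.2
   vertex 3.0 3.7 3.8
  endloop
 endfacet
 facet normal -0.217 0.976 -0.030
  outer loop
   vertex 1.6 3.3 0.9
   vertex 3.0 3.7 3.8
   vertex 3.5 3.7 0.2
  endloop
 endfacet
 facet normal 0.407 -0.811 -0.421
  outer loop
   vertex 1.5 1.1 0.1
   vertex 3.6 0.7 2.9
   vertex 0.0 0.4 0.0
  endloop
 endfacet
 facet normal 0.663 -0.488 -0.567
  outer loop
   vertex 1.5 1.1 0.1
   vertex 3.5 3.7 0.2
   vertex 3.6 0.7 2.9
  endloop
 endfacet
 facet normal 0.076 -0.020 -0.997
  outer loop
   vertex 1.5 1.1 0.1
   vertex 0.0 0.4 0.0
   vertex 3.5 3.7 0.2
  endloop
 endfacet
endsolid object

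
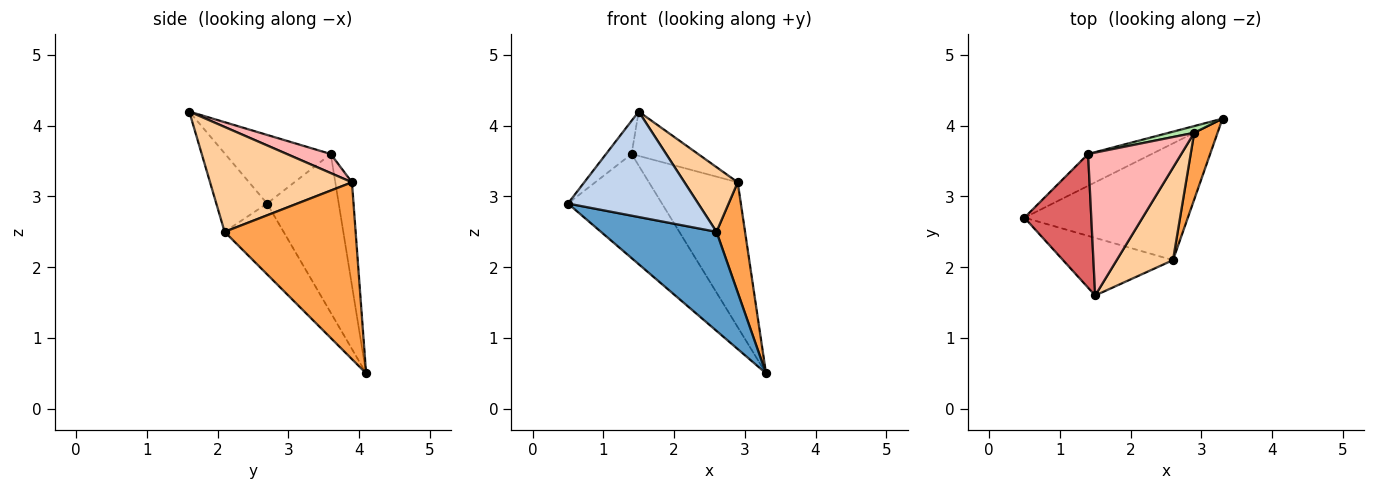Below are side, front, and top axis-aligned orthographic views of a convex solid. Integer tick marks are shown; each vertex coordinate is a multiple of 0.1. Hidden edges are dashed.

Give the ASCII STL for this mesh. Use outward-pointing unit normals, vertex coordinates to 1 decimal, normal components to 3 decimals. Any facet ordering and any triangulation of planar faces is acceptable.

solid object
 facet normal -0.313 -0.614 -0.724
  outer loop
   vertex 2.6 2.1 2.5
   vertex 0.5 2.7 2.9
   vertex 3.3 4.1 0.5
  endloop
 endfacet
 facet normal -0.324 -0.830 -0.454
  outer loop
   vertex 2.6 2.1 2.5
   vertex 1.5 1.6 4.2
   vertex 0.5 2.7 2.9
  endloop
 endfacet
 facet normal 0.969 -0.211 0.128
  outer loop
   vertex 2.6 2.1 2.5
   vertex 3.3 4.1 0.5
   vertex 2.9 3.9 3.2
  endloop
 endfacet
 facet normal 0.837 -0.314 0.449
  outer loop
   vertex 2.6 2.1 2.5
   vertex 2.9 3.9 3.2
   vertex 1.5 1.6 4.2
  endloop
 endfacet
 facet normal -0.589 0.773 -0.236
  outer loop
   vertex 1.4 3.6 3.6
   vertex 3.3 4.1 0.5
   vertex 0.5 2.7 2.9
  endloop
 endfacet
 facet normal -0.184 0.982 0.045
  outer loop
   vertex 1.4 3.6 3.6
   vertex 2.9 3.9 3.2
   vertex 3.3 4.1 0.5
  endloop
 endfacet
 facet normal -0.706 0.171 0.688
  outer loop
   vertex 1.4 3.6 3.6
   vertex 0.5 2.7 2.9
   vertex 1.5 1.6 4.2
  endloop
 endfacet
 facet normal 0.192 0.291 0.937
  outer loop
   vertex 1.4 3.6 3.6
   vertex 1.5 1.6 4.2
   vertex 2.9 3.9 3.2
  endloop
 endfacet
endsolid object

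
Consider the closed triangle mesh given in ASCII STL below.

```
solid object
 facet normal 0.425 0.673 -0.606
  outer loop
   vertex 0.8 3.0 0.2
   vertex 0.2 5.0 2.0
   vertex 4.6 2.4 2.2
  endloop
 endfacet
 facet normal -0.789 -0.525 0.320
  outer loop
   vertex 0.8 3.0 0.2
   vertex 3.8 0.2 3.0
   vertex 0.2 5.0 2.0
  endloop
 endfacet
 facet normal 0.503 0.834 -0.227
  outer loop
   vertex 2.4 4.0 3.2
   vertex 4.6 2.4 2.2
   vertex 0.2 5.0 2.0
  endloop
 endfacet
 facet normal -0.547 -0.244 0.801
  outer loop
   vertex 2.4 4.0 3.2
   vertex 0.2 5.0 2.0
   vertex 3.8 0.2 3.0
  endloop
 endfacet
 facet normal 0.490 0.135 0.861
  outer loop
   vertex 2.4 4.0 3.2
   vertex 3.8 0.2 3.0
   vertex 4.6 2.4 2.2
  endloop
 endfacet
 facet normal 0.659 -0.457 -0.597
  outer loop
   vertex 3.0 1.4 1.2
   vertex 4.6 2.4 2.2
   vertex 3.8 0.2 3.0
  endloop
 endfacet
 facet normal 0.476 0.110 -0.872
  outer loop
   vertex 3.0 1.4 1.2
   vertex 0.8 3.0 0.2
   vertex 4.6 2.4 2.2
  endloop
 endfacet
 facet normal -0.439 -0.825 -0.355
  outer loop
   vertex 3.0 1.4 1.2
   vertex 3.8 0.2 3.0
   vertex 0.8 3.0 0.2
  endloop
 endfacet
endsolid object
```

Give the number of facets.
8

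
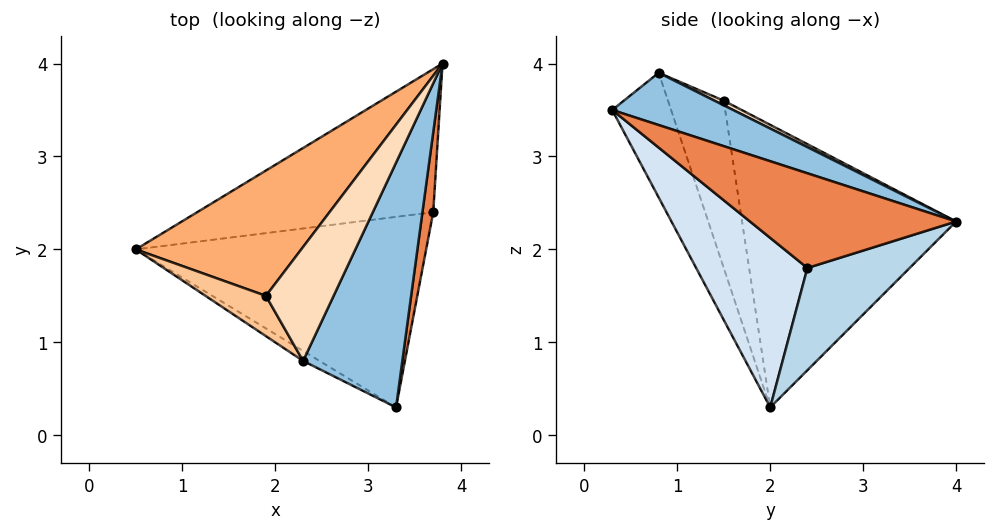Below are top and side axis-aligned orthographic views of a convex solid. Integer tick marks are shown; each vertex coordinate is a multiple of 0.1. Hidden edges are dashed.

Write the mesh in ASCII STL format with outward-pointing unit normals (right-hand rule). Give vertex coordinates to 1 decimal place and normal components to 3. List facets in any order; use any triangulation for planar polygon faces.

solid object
 facet normal -0.466 -0.883 -0.061
  outer loop
   vertex 2.3 0.8 3.9
   vertex 0.5 2.0 0.3
   vertex 3.3 0.3 3.5
  endloop
 endfacet
 facet normal 0.455 0.219 0.863
  outer loop
   vertex 2.3 0.8 3.9
   vertex 3.3 0.3 3.5
   vertex 3.8 4.0 2.3
  endloop
 endfacet
 facet normal 0.384 0.253 -0.888
  outer loop
   vertex 3.7 2.4 1.8
   vertex 0.5 2.0 0.3
   vertex 3.8 4.0 2.3
  endloop
 endfacet
 facet normal 0.395 -0.622 -0.676
  outer loop
   vertex 3.7 2.4 1.8
   vertex 3.3 0.3 3.5
   vertex 0.5 2.0 0.3
  endloop
 endfacet
 facet normal 0.989 -0.097 0.113
  outer loop
   vertex 3.7 2.4 1.8
   vertex 3.8 4.0 2.3
   vertex 3.3 0.3 3.5
  endloop
 endfacet
 facet normal -0.636 0.676 0.372
  outer loop
   vertex 1.9 1.5 3.6
   vertex 3.8 4.0 2.3
   vertex 0.5 2.0 0.3
  endloop
 endfacet
 facet normal -0.876 -0.365 0.316
  outer loop
   vertex 1.9 1.5 3.6
   vertex 0.5 2.0 0.3
   vertex 2.3 0.8 3.9
  endloop
 endfacet
 facet normal 0.062 0.423 0.904
  outer loop
   vertex 1.9 1.5 3.6
   vertex 2.3 0.8 3.9
   vertex 3.8 4.0 2.3
  endloop
 endfacet
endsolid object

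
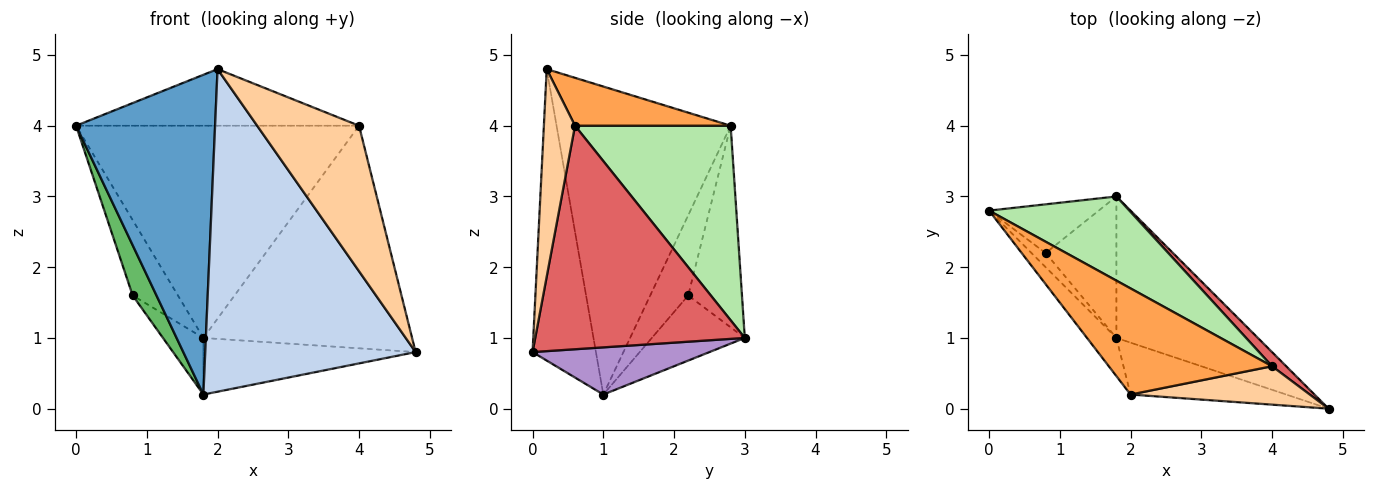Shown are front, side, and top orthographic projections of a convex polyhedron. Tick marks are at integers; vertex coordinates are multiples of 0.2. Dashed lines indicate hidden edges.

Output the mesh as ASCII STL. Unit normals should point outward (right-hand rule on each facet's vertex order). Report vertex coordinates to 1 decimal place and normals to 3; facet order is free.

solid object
 facet normal -0.779 -0.622 -0.074
  outer loop
   vertex 1.8 1.0 0.2
   vertex 2.0 0.2 4.8
   vertex 0.0 2.8 4.0
  endloop
 endfacet
 facet normal -0.285 -0.946 -0.152
  outer loop
   vertex 1.8 1.0 0.2
   vertex 4.8 0.0 0.8
   vertex 2.0 0.2 4.8
  endloop
 endfacet
 facet normal 0.251 0.456 0.854
  outer loop
   vertex 4.0 0.6 4.0
   vertex 0.0 2.8 4.0
   vertex 2.0 0.2 4.8
  endloop
 endfacet
 facet normal 0.283 -0.927 0.245
  outer loop
   vertex 4.0 0.6 4.0
   vertex 2.0 0.2 4.8
   vertex 4.8 0.0 0.8
  endloop
 endfacet
 facet normal -0.838 -0.526 -0.148
  outer loop
   vertex 0.8 2.2 1.6
   vertex 1.8 1.0 0.2
   vertex 0.0 2.8 4.0
  endloop
 endfacet
 facet normal 0.455 0.828 0.328
  outer loop
   vertex 1.8 3.0 1.0
   vertex 0.0 2.8 4.0
   vertex 4.0 0.6 4.0
  endloop
 endfacet
 facet normal 0.708 0.705 0.045
  outer loop
   vertex 1.8 3.0 1.0
   vertex 4.0 0.6 4.0
   vertex 4.8 0.0 0.8
  endloop
 endfacet
 facet normal -0.706 0.595 -0.384
  outer loop
   vertex 1.8 3.0 1.0
   vertex 0.8 2.2 1.6
   vertex 0.0 2.8 4.0
  endloop
 endfacet
 facet normal 0.296 0.355 -0.887
  outer loop
   vertex 1.8 3.0 1.0
   vertex 4.8 0.0 0.8
   vertex 1.8 1.0 0.2
  endloop
 endfacet
 facet normal -0.649 0.282 -0.706
  outer loop
   vertex 1.8 3.0 1.0
   vertex 1.8 1.0 0.2
   vertex 0.8 2.2 1.6
  endloop
 endfacet
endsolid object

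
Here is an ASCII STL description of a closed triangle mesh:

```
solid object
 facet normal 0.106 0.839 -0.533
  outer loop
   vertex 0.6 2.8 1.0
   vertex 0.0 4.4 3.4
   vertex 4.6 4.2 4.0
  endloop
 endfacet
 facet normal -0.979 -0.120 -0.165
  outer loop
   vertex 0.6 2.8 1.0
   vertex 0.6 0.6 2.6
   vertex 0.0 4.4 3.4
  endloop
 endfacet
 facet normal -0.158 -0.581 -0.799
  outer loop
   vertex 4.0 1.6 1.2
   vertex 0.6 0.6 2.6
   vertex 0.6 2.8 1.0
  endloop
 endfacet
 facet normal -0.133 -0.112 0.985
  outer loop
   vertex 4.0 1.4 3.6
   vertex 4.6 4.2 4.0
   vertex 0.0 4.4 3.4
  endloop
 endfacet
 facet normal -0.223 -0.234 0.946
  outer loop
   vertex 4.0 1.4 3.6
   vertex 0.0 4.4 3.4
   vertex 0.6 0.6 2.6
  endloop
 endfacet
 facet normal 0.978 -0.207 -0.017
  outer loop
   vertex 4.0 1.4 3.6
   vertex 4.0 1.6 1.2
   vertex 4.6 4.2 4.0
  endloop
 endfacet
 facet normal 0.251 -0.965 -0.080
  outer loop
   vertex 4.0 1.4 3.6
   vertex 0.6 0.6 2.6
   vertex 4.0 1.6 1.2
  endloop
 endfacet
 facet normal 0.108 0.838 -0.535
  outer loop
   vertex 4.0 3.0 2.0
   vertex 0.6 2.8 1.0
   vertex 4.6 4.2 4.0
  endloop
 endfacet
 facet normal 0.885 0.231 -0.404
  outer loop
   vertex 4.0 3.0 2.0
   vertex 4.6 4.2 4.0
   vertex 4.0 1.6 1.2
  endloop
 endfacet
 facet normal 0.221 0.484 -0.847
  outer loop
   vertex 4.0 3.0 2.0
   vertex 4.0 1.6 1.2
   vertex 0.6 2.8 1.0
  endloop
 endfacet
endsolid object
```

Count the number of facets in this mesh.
10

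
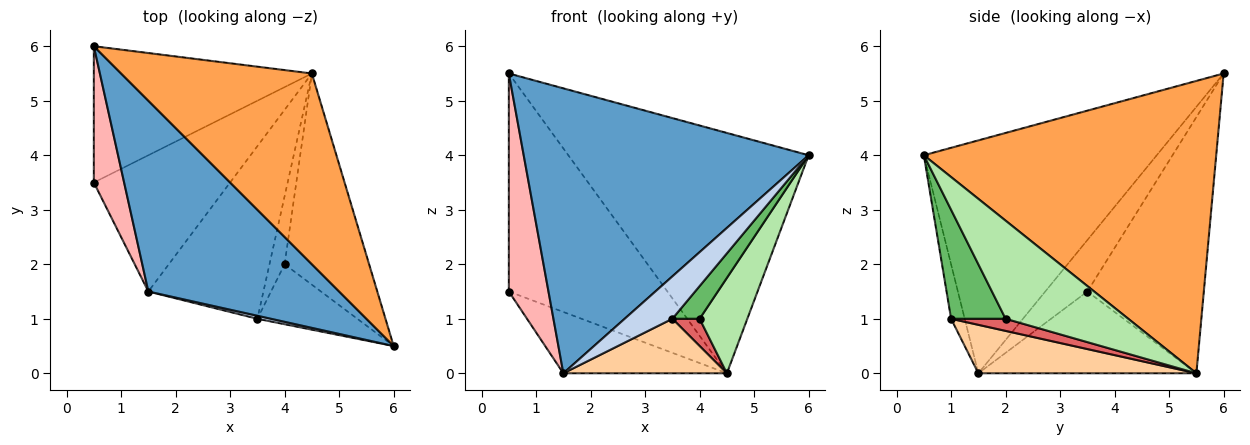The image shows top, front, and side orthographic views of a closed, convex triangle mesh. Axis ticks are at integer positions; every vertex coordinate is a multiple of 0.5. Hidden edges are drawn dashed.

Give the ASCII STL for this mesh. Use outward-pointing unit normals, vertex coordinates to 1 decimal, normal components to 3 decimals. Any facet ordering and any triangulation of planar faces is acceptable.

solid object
 facet normal -0.562 -0.687 0.460
  outer loop
   vertex 1.5 1.5 0.0
   vertex 6.0 0.5 4.0
   vertex 0.5 6.0 5.5
  endloop
 endfacet
 facet normal -0.274 -0.959 0.069
  outer loop
   vertex 3.5 1.0 1.0
   vertex 6.0 0.5 4.0
   vertex 1.5 1.5 0.0
  endloop
 endfacet
 facet normal 0.690 0.567 0.450
  outer loop
   vertex 4.5 5.5 0.0
   vertex 0.5 6.0 5.5
   vertex 6.0 0.5 4.0
  endloop
 endfacet
 facet normal 0.373 -0.279 -0.885
  outer loop
   vertex 4.5 5.5 0.0
   vertex 3.5 1.0 1.0
   vertex 1.5 1.5 0.0
  endloop
 endfacet
 facet normal 0.692 -0.346 -0.634
  outer loop
   vertex 4.0 2.0 1.0
   vertex 6.0 0.5 4.0
   vertex 3.5 1.0 1.0
  endloop
 endfacet
 facet normal 0.727 -0.283 -0.626
  outer loop
   vertex 4.0 2.0 1.0
   vertex 4.5 5.5 0.0
   vertex 6.0 0.5 4.0
  endloop
 endfacet
 facet normal 0.596 -0.298 -0.745
  outer loop
   vertex 4.0 2.0 1.0
   vertex 3.5 1.0 1.0
   vertex 4.5 5.5 0.0
  endloop
 endfacet
 facet normal -0.669 -0.630 0.394
  outer loop
   vertex 0.5 3.5 1.5
   vertex 1.5 1.5 0.0
   vertex 0.5 6.0 5.5
  endloop
 endfacet
 facet normal -0.529 0.720 -0.450
  outer loop
   vertex 0.5 3.5 1.5
   vertex 0.5 6.0 5.5
   vertex 4.5 5.5 0.0
  endloop
 endfacet
 facet normal -0.480 0.360 -0.800
  outer loop
   vertex 0.5 3.5 1.5
   vertex 4.5 5.5 0.0
   vertex 1.5 1.5 0.0
  endloop
 endfacet
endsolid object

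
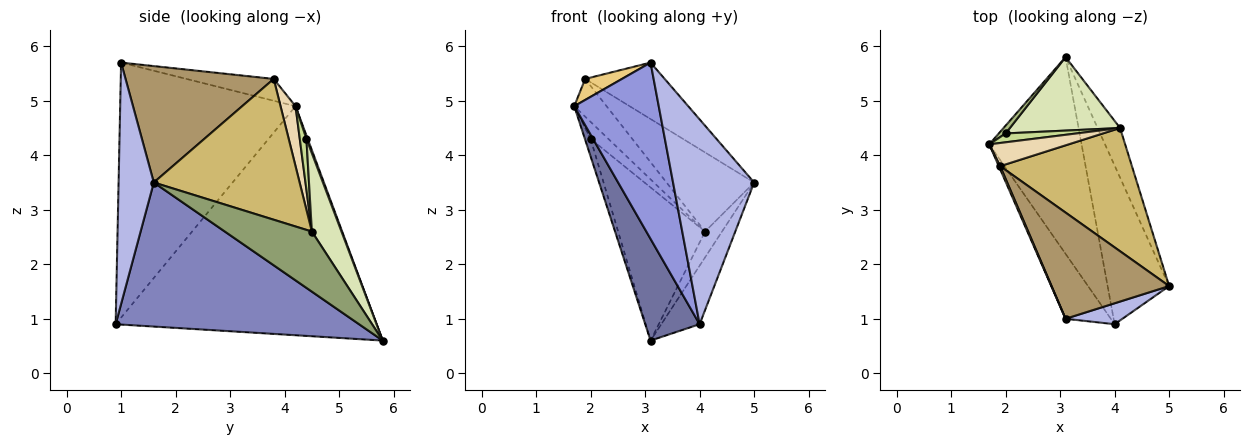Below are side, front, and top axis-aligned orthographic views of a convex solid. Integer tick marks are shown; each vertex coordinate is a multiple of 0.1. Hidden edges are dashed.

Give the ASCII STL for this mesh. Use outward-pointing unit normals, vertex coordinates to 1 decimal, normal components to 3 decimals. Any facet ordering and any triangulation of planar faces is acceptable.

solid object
 facet normal -0.911 -0.190 -0.367
  outer loop
   vertex 4.0 0.9 0.9
   vertex 1.7 4.2 4.9
   vertex 3.1 5.8 0.6
  endloop
 endfacet
 facet normal 0.910 0.143 -0.389
  outer loop
   vertex 4.0 0.9 0.9
   vertex 3.1 5.8 0.6
   vertex 5.0 1.6 3.5
  endloop
 endfacet
 facet normal -0.890 -0.429 -0.158
  outer loop
   vertex 3.1 1.0 5.7
   vertex 1.7 4.2 4.9
   vertex 4.0 0.9 0.9
  endloop
 endfacet
 facet normal 0.397 -0.913 0.093
  outer loop
   vertex 3.1 1.0 5.7
   vertex 4.0 0.9 0.9
   vertex 5.0 1.6 3.5
  endloop
 endfacet
 facet normal 0.922 0.179 -0.344
  outer loop
   vertex 4.1 4.5 2.6
   vertex 5.0 1.6 3.5
   vertex 3.1 5.8 0.6
  endloop
 endfacet
 facet normal 0.199 0.896 0.398
  outer loop
   vertex 2.0 4.4 4.3
   vertex 3.1 5.8 0.6
   vertex 1.7 4.2 4.9
  endloop
 endfacet
 facet normal 0.314 0.842 0.438
  outer loop
   vertex 2.0 4.4 4.3
   vertex 1.7 4.2 4.9
   vertex 4.1 4.5 2.6
  endloop
 endfacet
 facet normal 0.294 0.862 0.413
  outer loop
   vertex 2.0 4.4 4.3
   vertex 4.1 4.5 2.6
   vertex 3.1 5.8 0.6
  endloop
 endfacet
 facet normal 0.658 0.353 0.665
  outer loop
   vertex 1.9 3.8 5.4
   vertex 3.1 1.0 5.7
   vertex 5.0 1.6 3.5
  endloop
 endfacet
 facet normal 0.669 0.402 0.626
  outer loop
   vertex 1.9 3.8 5.4
   vertex 5.0 1.6 3.5
   vertex 4.1 4.5 2.6
  endloop
 endfacet
 facet normal -0.920 -0.388 0.057
  outer loop
   vertex 1.9 3.8 5.4
   vertex 1.7 4.2 4.9
   vertex 3.1 1.0 5.7
  endloop
 endfacet
 facet normal 0.368 0.792 0.487
  outer loop
   vertex 1.9 3.8 5.4
   vertex 4.1 4.5 2.6
   vertex 1.7 4.2 4.9
  endloop
 endfacet
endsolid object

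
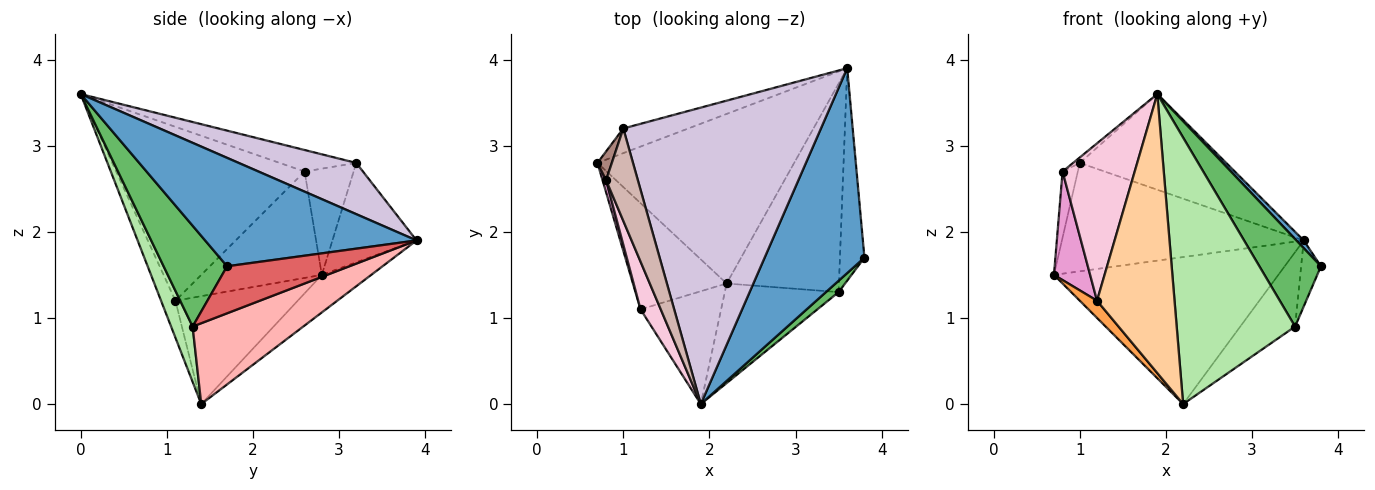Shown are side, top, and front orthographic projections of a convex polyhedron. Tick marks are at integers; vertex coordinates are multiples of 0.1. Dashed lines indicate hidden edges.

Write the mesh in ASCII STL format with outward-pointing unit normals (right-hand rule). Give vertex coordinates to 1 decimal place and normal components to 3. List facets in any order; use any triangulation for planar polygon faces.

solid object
 facet normal 0.735 -0.025 0.677
  outer loop
   vertex 3.6 3.9 1.9
   vertex 1.9 0.0 3.6
   vertex 3.8 1.7 1.6
  endloop
 endfacet
 facet normal -0.143 0.648 -0.748
  outer loop
   vertex 3.6 3.9 1.9
   vertex 2.2 1.4 0.0
   vertex 0.7 2.8 1.5
  endloop
 endfacet
 facet normal -0.751 -0.106 -0.652
  outer loop
   vertex 1.2 1.1 1.2
   vertex 0.7 2.8 1.5
   vertex 2.2 1.4 0.0
  endloop
 endfacet
 facet normal -0.169 -0.914 -0.369
  outer loop
   vertex 1.2 1.1 1.2
   vertex 2.2 1.4 0.0
   vertex 1.9 0.0 3.6
  endloop
 endfacet
 facet normal 0.715 -0.693 0.090
  outer loop
   vertex 3.5 1.3 0.9
   vertex 3.8 1.7 1.6
   vertex 1.9 0.0 3.6
  endloop
 endfacet
 facet normal 0.168 -0.923 -0.345
  outer loop
   vertex 3.5 1.3 0.9
   vertex 1.9 0.0 3.6
   vertex 2.2 1.4 0.0
  endloop
 endfacet
 facet normal 0.878 0.142 -0.457
  outer loop
   vertex 3.5 1.3 0.9
   vertex 3.6 3.9 1.9
   vertex 3.8 1.7 1.6
  endloop
 endfacet
 facet normal 0.561 0.278 -0.780
  outer loop
   vertex 3.5 1.3 0.9
   vertex 2.2 1.4 0.0
   vertex 3.6 3.9 1.9
  endloop
 endfacet
 facet normal -0.321 0.923 -0.210
  outer loop
   vertex 1.0 3.2 2.8
   vertex 3.6 3.9 1.9
   vertex 0.7 2.8 1.5
  endloop
 endfacet
 facet normal 0.239 0.298 0.924
  outer loop
   vertex 1.0 3.2 2.8
   vertex 1.9 0.0 3.6
   vertex 3.6 3.9 1.9
  endloop
 endfacet
 facet normal -0.947 0.294 0.128
  outer loop
   vertex 0.8 2.6 2.7
   vertex 1.0 3.2 2.8
   vertex 0.7 2.8 1.5
  endloop
 endfacet
 facet normal -0.560 0.049 0.827
  outer loop
   vertex 0.8 2.6 2.7
   vertex 1.9 0.0 3.6
   vertex 1.0 3.2 2.8
  endloop
 endfacet
 facet normal -0.957 -0.287 0.032
  outer loop
   vertex 0.8 2.6 2.7
   vertex 0.7 2.8 1.5
   vertex 1.2 1.1 1.2
  endloop
 endfacet
 facet normal -0.928 -0.355 0.108
  outer loop
   vertex 0.8 2.6 2.7
   vertex 1.2 1.1 1.2
   vertex 1.9 0.0 3.6
  endloop
 endfacet
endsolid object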